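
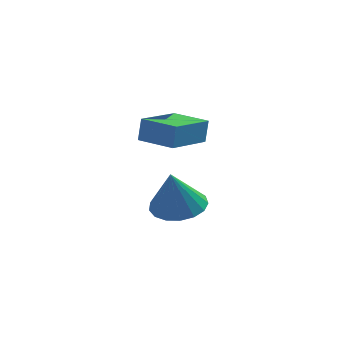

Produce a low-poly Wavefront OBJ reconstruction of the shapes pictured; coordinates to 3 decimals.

v -2.508 0.329 -0.601
v -1.867 -0.4 -0.796
v -2.672 -0.249 1.021
v -1.592 -0.045 -0.642
v -1.528 0.395 -0.479
v -1.688 0.82 -0.344
v -2.036 1.132 -0.267
v -2.492 1.261 -0.268
v -2.952 1.176 -0.344
v -3.31 0.897 -0.48
v -3.484 0.488 -0.643
v -3.435 0.042 -0.797
v -3.174 -0.338 -0.906
v -2.76 -0.565 -0.945
v -2.288 -0.587 -0.905
v -3.208 -2.878 3.526
v -3.125 -2.77 4.385
v -2.461 -1.33 3.257
v -2.377 -1.222 4.116
v -2.023 -3.458 3.484
v -1.939 -3.35 4.343
v -1.275 -1.91 3.215
v -1.192 -1.802 4.074
f 2 1 4
f 2 4 3
f 4 1 5
f 4 5 3
f 5 1 6
f 5 6 3
f 6 1 7
f 6 7 3
f 7 1 8
f 7 8 3
f 8 1 9
f 8 9 3
f 9 1 10
f 9 10 3
f 10 1 11
f 10 11 3
f 11 1 12
f 11 12 3
f 12 1 13
f 12 13 3
f 13 1 14
f 13 14 3
f 14 1 15
f 14 15 3
f 15 1 2
f 15 2 3
f 17 19 16
f 20 17 16
f 16 19 18
f 18 20 16
f 17 23 19
f 21 17 20
f 21 23 17
f 19 23 18
f 22 20 18
f 18 23 22
f 22 21 20
f 23 21 22



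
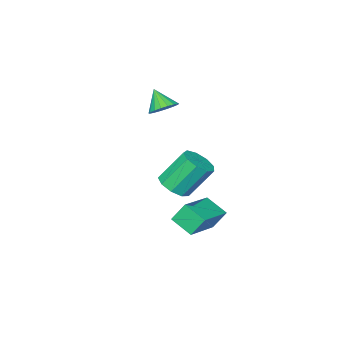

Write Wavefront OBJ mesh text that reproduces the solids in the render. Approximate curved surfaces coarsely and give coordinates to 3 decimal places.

v -2.404 -0.726 -2.553
v -2.26 -1.652 -2.08
v -0.811 -0.216 -2.039
v -0.667 -1.142 -1.566
v -2.033 -1.078 -3.354
v -1.889 -2.004 -2.881
v -0.44 -0.568 -2.84
v -0.296 -1.494 -2.367
v -1.817 -3.599 2.132
v -1.201 -3.67 2.126
v -1.883 -4.241 2.908
v -1.237 -3.457 2.298
v -1.388 -3.273 2.438
v -1.623 -3.153 2.516
v -1.897 -3.122 2.519
v -2.156 -3.185 2.445
v -2.347 -3.33 2.308
v -2.433 -3.529 2.137
v -2.397 -3.741 1.965
v -2.246 -3.925 1.825
v -2.01 -4.045 1.747
v -1.736 -4.076 1.744
v -1.478 -4.013 1.818
v -1.287 -3.868 1.955
v -0.593 -1.678 -0.762
v -0.182 -2.093 -0.341
v -0.936 -1.536 0.943
v -1.347 -1.122 0.522
v 0.032 -1.654 -0.406
v -0.722 -1.097 0.879
v -0.047 -1.226 -0.637
v -0.801 -0.67 0.647
v -0.381 -1.01 -0.927
v -1.135 -0.454 0.357
v -0.815 -1.107 -1.14
v -1.569 -0.55 0.144
v -1.144 -1.471 -1.176
v -1.899 -0.914 0.108
v -1.216 -1.932 -1.018
v -1.97 -1.375 0.266
v -0.996 -2.274 -0.741
v -1.751 -1.718 0.544
v -0.588 -2.338 -0.473
v -1.342 -1.781 0.811
f 2 4 1
f 5 2 1
f 1 4 3
f 3 5 1
f 2 8 4
f 6 2 5
f 6 8 2
f 4 8 3
f 7 5 3
f 3 8 7
f 7 6 5
f 8 6 7
f 10 9 12
f 10 12 11
f 12 9 13
f 12 13 11
f 13 9 14
f 13 14 11
f 14 9 15
f 14 15 11
f 15 9 16
f 15 16 11
f 16 9 17
f 16 17 11
f 17 9 18
f 17 18 11
f 18 9 19
f 18 19 11
f 19 9 20
f 19 20 11
f 20 9 21
f 20 21 11
f 21 9 22
f 21 22 11
f 22 9 23
f 22 23 11
f 23 9 24
f 23 24 11
f 24 9 10
f 24 10 11
f 26 25 29
f 26 29 27
f 27 29 30
f 27 30 28
f 29 25 31
f 29 31 30
f 30 31 32
f 30 32 28
f 31 25 33
f 31 33 32
f 32 33 34
f 32 34 28
f 33 25 35
f 33 35 34
f 34 35 36
f 34 36 28
f 35 25 37
f 35 37 36
f 36 37 38
f 36 38 28
f 37 25 39
f 37 39 38
f 38 39 40
f 38 40 28
f 39 25 41
f 39 41 40
f 40 41 42
f 40 42 28
f 41 25 43
f 41 43 42
f 42 43 44
f 42 44 28
f 43 25 26
f 43 26 44
f 44 26 27
f 44 27 28



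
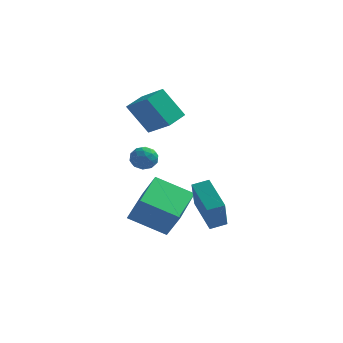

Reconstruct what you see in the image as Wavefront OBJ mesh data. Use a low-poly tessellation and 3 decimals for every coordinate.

v 1.232 -5.138 -0.36
v 0.206 -3.914 0.532
v 1.079 -4.103 -1.958
v 0.052 -2.879 -1.065
v 1.908 -4.721 -0.155
v 0.881 -3.497 0.738
v 1.754 -3.686 -1.752
v 0.728 -2.462 -0.86
v -3.081 0.534 1.689
v -4.128 0.506 3.226
v -2.679 1.658 1.983
v -3.726 1.63 3.52
v -1.874 -0.11 2.5
v -2.921 -0.138 4.037
v -1.472 1.014 2.794
v -2.519 0.986 4.331
v -2.965 -3.164 -2.202
v -2.895 -1.067 -1.575
v -1.192 -2.948 -3.123
v -1.121 -0.851 -2.496
v -2.219 -3.589 -0.864
v -2.148 -1.492 -0.237
v -0.445 -3.373 -1.785
v -0.375 -1.276 -1.158
v -2.886 -1.087 0.61
v -2.203 -1.17 0.705
v -3.077 -2.05 1.155
v -2.394 -2.133 1.25
v -2.732 -1.627 1.583
v -2.614 -1.031 1.246
v -2.666 -2.189 0.614
v -2.548 -1.593 0.277
v -2.067 -1.85 0.706
v -2.108 -1.503 1.306
v -3.172 -1.717 0.554
v -3.213 -1.37 1.154
v -2.528 -1.044 0.61
v -2.752 -2.176 1.25
v -2.951 -1.879 1.447
v -2.55 -1.927 1.502
v -2.769 -0.963 0.928
v -2.368 -1.011 0.983
v -2.679 -1.28 1.5
v -2.912 -2.209 0.877
v -2.511 -2.257 0.932
v -2.73 -1.293 0.358
v -2.329 -1.341 0.413
v -2.601 -1.94 0.36
v -2.047 -1.492 0.666
v -2.159 -2.058 0.986
v -2.319 -2.091 0.613
v -2.249 -1.742 0.415
v -2.071 -1.288 1.018
v -2.183 -1.854 1.339
v -2.381 -1.557 1.535
v -2.312 -1.207 1.337
v -1.991 -1.688 1.019
v -3.097 -1.366 0.521
v -3.209 -1.932 0.842
v -2.968 -2.013 0.523
v -2.899 -1.663 0.325
v -3.121 -1.162 0.874
v -3.233 -1.728 1.194
v -3.031 -1.478 1.445
v -2.961 -1.129 1.247
v -3.289 -1.532 0.841
f 2 4 1
f 5 2 1
f 1 4 3
f 3 5 1
f 2 8 4
f 6 2 5
f 6 8 2
f 4 8 3
f 7 5 3
f 3 8 7
f 7 6 5
f 8 6 7
f 10 12 9
f 13 10 9
f 9 12 11
f 11 13 9
f 10 16 12
f 14 10 13
f 14 16 10
f 12 16 11
f 15 13 11
f 11 16 15
f 15 14 13
f 16 14 15
f 18 20 17
f 21 18 17
f 17 20 19
f 19 21 17
f 18 24 20
f 22 18 21
f 22 24 18
f 20 24 19
f 23 21 19
f 19 24 23
f 23 22 21
f 24 22 23
f 25 62 41
f 62 36 65
f 41 65 30
f 62 65 41
f 25 41 37
f 41 30 42
f 37 42 26
f 41 42 37
f 25 37 46
f 37 26 47
f 46 47 32
f 37 47 46
f 25 46 58
f 46 32 61
f 58 61 35
f 46 61 58
f 25 58 62
f 58 35 66
f 62 66 36
f 58 66 62
f 26 42 53
f 42 30 56
f 53 56 34
f 42 56 53
f 30 65 43
f 65 36 64
f 43 64 29
f 65 64 43
f 36 66 63
f 66 35 59
f 63 59 27
f 66 59 63
f 35 61 60
f 61 32 48
f 60 48 31
f 61 48 60
f 32 47 52
f 47 26 49
f 52 49 33
f 47 49 52
f 28 54 40
f 54 34 55
f 40 55 29
f 54 55 40
f 28 40 38
f 40 29 39
f 38 39 27
f 40 39 38
f 28 38 45
f 38 27 44
f 45 44 31
f 38 44 45
f 28 45 50
f 45 31 51
f 50 51 33
f 45 51 50
f 28 50 54
f 50 33 57
f 54 57 34
f 50 57 54
f 29 55 43
f 55 34 56
f 43 56 30
f 55 56 43
f 27 39 63
f 39 29 64
f 63 64 36
f 39 64 63
f 31 44 60
f 44 27 59
f 60 59 35
f 44 59 60
f 33 51 52
f 51 31 48
f 52 48 32
f 51 48 52
f 34 57 53
f 57 33 49
f 53 49 26
f 57 49 53



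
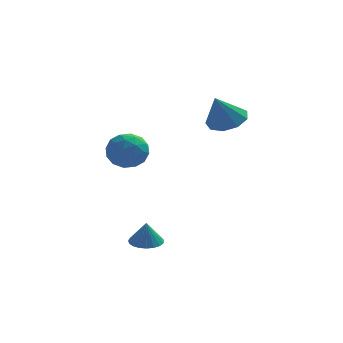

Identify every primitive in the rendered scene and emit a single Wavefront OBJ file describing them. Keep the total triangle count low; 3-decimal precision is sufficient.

v 3.171 0.523 0.906
v 4.01 0.148 1.047
v 2.689 -0.043 2.254
v 3.991 0.736 1.288
v 3.589 1.225 1.35
v 2.991 1.386 1.204
v 2.477 1.143 0.918
v 2.288 0.61 0.627
v 2.512 0.037 0.466
v 3.044 -0.309 0.511
v 3.635 -0.265 0.74
v -0.733 -1.134 -0.937
v 0.05 -1.326 -0.44
v -1.57 -1.914 0.08
v -0.787 -2.106 0.577
v -1.12 -1.221 0.542
v -0.603 -0.739 -0.087
v -0.917 -2.501 -0.273
v -0.4 -2.019 -0.902
v -0.064 -2.171 -0.031
v -0.19 -1.38 0.473
v -1.33 -1.86 -0.833
v -1.456 -1.069 -0.329
v -0.268 -1.161 -0.778
v -1.252 -2.079 0.418
v -1.448 -1.558 0.398
v -0.988 -1.672 0.689
v -0.652 -0.816 -0.57
v -0.192 -0.929 -0.278
v -0.879 -0.868 0.299
v -1.328 -2.311 -0.082
v -0.868 -2.424 0.21
v -0.532 -1.568 -1.049
v -0.072 -1.682 -0.758
v -0.641 -2.372 -0.659
v 0.125 -1.771 -0.245
v -0.367 -2.23 0.353
v -0.444 -2.462 -0.147
v -0.14 -2.178 -0.517
v 0.051 -1.306 0.051
v -0.441 -1.765 0.649
v -0.636 -1.245 0.629
v -0.332 -0.961 0.259
v -0.016 -1.803 0.292
v -1.079 -1.475 -1.009
v -1.571 -1.934 -0.411
v -1.188 -2.279 -0.619
v -0.884 -1.995 -0.989
v -1.153 -1.01 -0.713
v -1.645 -1.469 -0.115
v -1.38 -1.062 0.157
v -1.076 -0.778 -0.213
v -1.504 -1.437 -0.652
v 0.109 -3.513 -4.411
v 0.8 -3.67 -4.445
v 0.131 -3.647 -3.349
v 0.805 -3.377 -4.408
v 0.69 -3.107 -4.372
v 0.474 -2.908 -4.342
v 0.195 -2.813 -4.324
v -0.099 -2.84 -4.321
v -0.357 -2.982 -4.333
v -0.535 -3.217 -4.359
v -0.601 -3.502 -4.394
v -0.545 -3.79 -4.432
v -0.376 -4.029 -4.466
v -0.123 -4.179 -4.49
v 0.17 -4.214 -4.501
v 0.452 -4.128 -4.496
v 0.675 -3.935 -4.476
f 2 1 4
f 2 4 3
f 4 1 5
f 4 5 3
f 5 1 6
f 5 6 3
f 6 1 7
f 6 7 3
f 7 1 8
f 7 8 3
f 8 1 9
f 8 9 3
f 9 1 10
f 9 10 3
f 10 1 11
f 10 11 3
f 11 1 2
f 11 2 3
f 12 49 28
f 49 23 52
f 28 52 17
f 49 52 28
f 12 28 24
f 28 17 29
f 24 29 13
f 28 29 24
f 12 24 33
f 24 13 34
f 33 34 19
f 24 34 33
f 12 33 45
f 33 19 48
f 45 48 22
f 33 48 45
f 12 45 49
f 45 22 53
f 49 53 23
f 45 53 49
f 13 29 40
f 29 17 43
f 40 43 21
f 29 43 40
f 17 52 30
f 52 23 51
f 30 51 16
f 52 51 30
f 23 53 50
f 53 22 46
f 50 46 14
f 53 46 50
f 22 48 47
f 48 19 35
f 47 35 18
f 48 35 47
f 19 34 39
f 34 13 36
f 39 36 20
f 34 36 39
f 15 41 27
f 41 21 42
f 27 42 16
f 41 42 27
f 15 27 25
f 27 16 26
f 25 26 14
f 27 26 25
f 15 25 32
f 25 14 31
f 32 31 18
f 25 31 32
f 15 32 37
f 32 18 38
f 37 38 20
f 32 38 37
f 15 37 41
f 37 20 44
f 41 44 21
f 37 44 41
f 16 42 30
f 42 21 43
f 30 43 17
f 42 43 30
f 14 26 50
f 26 16 51
f 50 51 23
f 26 51 50
f 18 31 47
f 31 14 46
f 47 46 22
f 31 46 47
f 20 38 39
f 38 18 35
f 39 35 19
f 38 35 39
f 21 44 40
f 44 20 36
f 40 36 13
f 44 36 40
f 55 54 57
f 55 57 56
f 57 54 58
f 57 58 56
f 58 54 59
f 58 59 56
f 59 54 60
f 59 60 56
f 60 54 61
f 60 61 56
f 61 54 62
f 61 62 56
f 62 54 63
f 62 63 56
f 63 54 64
f 63 64 56
f 64 54 65
f 64 65 56
f 65 54 66
f 65 66 56
f 66 54 67
f 66 67 56
f 67 54 68
f 67 68 56
f 68 54 69
f 68 69 56
f 69 54 70
f 69 70 56
f 70 54 55
f 70 55 56



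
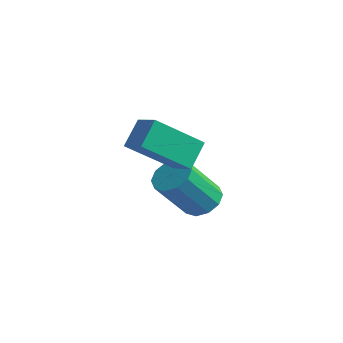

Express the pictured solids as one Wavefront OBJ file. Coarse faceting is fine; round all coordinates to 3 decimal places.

v 2.978 -1.289 -0.513
v 2.197 -2.786 0.801
v 2.787 -0.453 0.326
v 2.007 -1.95 1.641
v 3.913 -1.45 -0.141
v 3.133 -2.947 1.174
v 3.723 -0.614 0.699
v 2.942 -2.111 2.013
v 2.445 0.674 -3.042
v 3.064 1.016 -2.667
v 2.773 -0.211 -1.064
v 2.155 -0.554 -1.438
v 2.655 1.268 -2.549
v 2.364 0.04 -0.945
v 2.166 1.293 -2.618
v 1.876 0.065 -1.015
v 1.784 1.081 -2.85
v 1.493 -0.147 -1.247
v 1.654 0.714 -3.154
v 1.364 -0.514 -1.551
v 1.827 0.331 -3.416
v 1.536 -0.896 -1.813
v 2.236 0.08 -3.535
v 1.945 -1.148 -1.931
v 2.724 0.055 -3.465
v 2.434 -1.173 -1.862
v 3.107 0.267 -3.233
v 2.816 -0.961 -1.63
v 3.236 0.634 -2.929
v 2.946 -0.594 -1.326
f 2 4 1
f 5 2 1
f 1 4 3
f 3 5 1
f 2 8 4
f 6 2 5
f 6 8 2
f 4 8 3
f 7 5 3
f 3 8 7
f 7 6 5
f 8 6 7
f 10 9 13
f 10 13 11
f 11 13 14
f 11 14 12
f 13 9 15
f 13 15 14
f 14 15 16
f 14 16 12
f 15 9 17
f 15 17 16
f 16 17 18
f 16 18 12
f 17 9 19
f 17 19 18
f 18 19 20
f 18 20 12
f 19 9 21
f 19 21 20
f 20 21 22
f 20 22 12
f 21 9 23
f 21 23 22
f 22 23 24
f 22 24 12
f 23 9 25
f 23 25 24
f 24 25 26
f 24 26 12
f 25 9 27
f 25 27 26
f 26 27 28
f 26 28 12
f 27 9 29
f 27 29 28
f 28 29 30
f 28 30 12
f 29 9 10
f 29 10 30
f 30 10 11
f 30 11 12



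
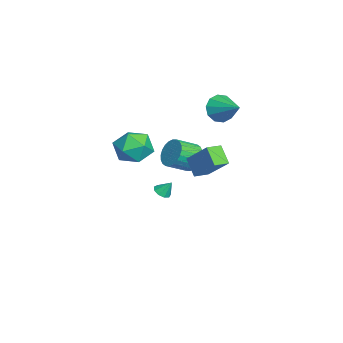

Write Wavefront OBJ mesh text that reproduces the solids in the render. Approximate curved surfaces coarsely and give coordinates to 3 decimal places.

v -3.661 -0.768 -4.285
v -3.365 -1.214 -4.037
v -3.519 -0.212 -3.455
v -3.11 -0.976 -4.24
v -3.113 -0.641 -4.464
v -3.372 -0.365 -4.605
v -3.766 -0.278 -4.596
v -4.111 -0.421 -4.442
v -4.245 -0.726 -4.214
v -4.105 -1.051 -4.02
v -3.758 -1.244 -3.95
v 2.387 0.693 1.833
v 3.481 1.769 3.311
v 1.833 1.452 1.691
v 2.928 2.527 3.169
v 3.192 1.113 0.931
v 4.287 2.188 2.409
v 2.639 1.871 0.789
v 3.733 2.947 2.267
v -2.85 2.538 2.994
v -2.203 2.203 2.308
v -1.49 3.582 3.766
v -2.469 2.715 2.086
v -2.881 3.159 2.21
v -3.28 3.366 2.634
v -3.516 3.257 3.195
v -3.496 2.873 3.679
v -3.23 2.362 3.901
v -2.819 1.918 3.777
v -2.419 1.711 3.354
v -2.184 1.82 2.793
v -4.062 0.93 -1.677
v -3.179 1.084 -2.121
v -2.615 -0.097 -1.407
v -3.498 -0.25 -0.963
v -3.14 1.298 -1.797
v -2.576 0.118 -1.084
v -3.241 1.456 -1.455
v -2.677 0.276 -0.742
v -3.467 1.535 -1.147
v -2.903 0.354 -0.433
v -3.784 1.521 -0.919
v -3.22 0.341 -0.206
v -4.143 1.417 -0.807
v -3.579 0.237 -0.094
v -4.489 1.239 -0.827
v -3.926 0.059 -0.114
v -4.771 1.015 -0.977
v -4.207 -0.166 -0.263
v -4.945 0.777 -1.233
v -4.381 -0.404 -0.519
v -4.984 0.562 -1.556
v -4.42 -0.618 -0.843
v -4.883 0.404 -1.898
v -4.319 -0.776 -1.185
v -4.657 0.326 -2.207
v -4.093 -0.855 -1.493
v -4.34 0.339 -2.434
v -3.776 -0.841 -1.721
v -3.981 0.443 -2.546
v -3.417 -0.737 -1.833
v -3.634 0.621 -2.526
v -3.071 -0.559 -1.813
v -3.353 0.846 -2.377
v -2.789 -0.335 -1.663
v -1.201 -1.7 1.078
v -0.546 -1.474 2.12
v 0.206 -3.026 0.48
v 0.861 -2.8 1.522
v -0.234 -3.402 1.59
v -1.104 -2.582 1.959
v 0.764 -1.918 0.641
v -0.106 -1.098 1.01
v 0.668 -1.608 1.85
v 0.052 -2.526 2.436
v -0.392 -1.974 0.164
v -1.008 -2.892 0.75
f 2 1 4
f 2 4 3
f 4 1 5
f 4 5 3
f 5 1 6
f 5 6 3
f 6 1 7
f 6 7 3
f 7 1 8
f 7 8 3
f 8 1 9
f 8 9 3
f 9 1 10
f 9 10 3
f 10 1 11
f 10 11 3
f 11 1 2
f 11 2 3
f 13 15 12
f 16 13 12
f 12 15 14
f 14 16 12
f 13 19 15
f 17 13 16
f 17 19 13
f 15 19 14
f 18 16 14
f 14 19 18
f 18 17 16
f 19 17 18
f 21 20 23
f 21 23 22
f 23 20 24
f 23 24 22
f 24 20 25
f 24 25 22
f 25 20 26
f 25 26 22
f 26 20 27
f 26 27 22
f 27 20 28
f 27 28 22
f 28 20 29
f 28 29 22
f 29 20 30
f 29 30 22
f 30 20 31
f 30 31 22
f 31 20 21
f 31 21 22
f 33 32 36
f 33 36 34
f 34 36 37
f 34 37 35
f 36 32 38
f 36 38 37
f 37 38 39
f 37 39 35
f 38 32 40
f 38 40 39
f 39 40 41
f 39 41 35
f 40 32 42
f 40 42 41
f 41 42 43
f 41 43 35
f 42 32 44
f 42 44 43
f 43 44 45
f 43 45 35
f 44 32 46
f 44 46 45
f 45 46 47
f 45 47 35
f 46 32 48
f 46 48 47
f 47 48 49
f 47 49 35
f 48 32 50
f 48 50 49
f 49 50 51
f 49 51 35
f 50 32 52
f 50 52 51
f 51 52 53
f 51 53 35
f 52 32 54
f 52 54 53
f 53 54 55
f 53 55 35
f 54 32 56
f 54 56 55
f 55 56 57
f 55 57 35
f 56 32 58
f 56 58 57
f 57 58 59
f 57 59 35
f 58 32 60
f 58 60 59
f 59 60 61
f 59 61 35
f 60 32 62
f 60 62 61
f 61 62 63
f 61 63 35
f 62 32 64
f 62 64 63
f 63 64 65
f 63 65 35
f 64 32 33
f 64 33 65
f 65 33 34
f 65 34 35
f 66 77 71
f 66 71 67
f 66 67 73
f 66 73 76
f 66 76 77
f 67 71 75
f 71 77 70
f 77 76 68
f 76 73 72
f 73 67 74
f 69 75 70
f 69 70 68
f 69 68 72
f 69 72 74
f 69 74 75
f 70 75 71
f 68 70 77
f 72 68 76
f 74 72 73
f 75 74 67



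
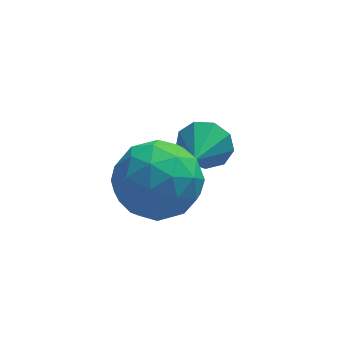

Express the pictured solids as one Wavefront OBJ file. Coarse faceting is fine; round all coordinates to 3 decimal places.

v 1.125 2.297 -1.87
v 1.589 1.895 -2.368
v 0.715 1.203 -1.37
v 1.858 2.002 -1.911
v 1.784 2.248 -1.435
v 1.402 2.516 -1.163
v 0.891 2.681 -1.221
v 0.489 2.667 -1.582
v 0.386 2.479 -2.079
v 0.628 2.206 -2.477
v 1.104 1.975 -2.591
v -0.744 0.677 -0.099
v 0.119 0.07 0.514
v -0.939 -0.85 -1.334
v -0.076 -1.457 -0.721
v -1.161 -1.249 -0.204
v -1.041 -0.306 0.56
v 0.221 -0.474 -1.38
v 0.341 0.469 -0.616
v 0.715 -0.641 -0.277
v -0.14 -1.12 0.45
v -0.68 0.34 -1.27
v -1.535 -0.139 -0.543
v -0.295 0.507 0.316
v -0.525 -1.287 -1.136
v -1.162 -1.166 -0.832
v -0.655 -1.522 -0.472
v -0.977 0.286 0.343
v -0.47 -0.07 0.703
v -1.222 -0.846 0.281
v -0.35 -0.71 -1.523
v 0.157 -1.066 -1.163
v -0.165 0.742 -0.348
v 0.342 0.386 0.012
v 0.402 0.066 -1.101
v 0.562 -0.267 0.211
v 0.447 -1.164 -0.515
v 0.622 -0.587 -0.902
v 0.693 -0.032 -0.453
v 0.06 -0.549 0.639
v -0.055 -1.446 -0.087
v -0.693 -1.324 0.217
v -0.622 -0.77 0.665
v 0.41 -0.967 0.173
v -0.765 0.666 -0.733
v -0.88 -0.231 -1.459
v -0.198 -0.01 -1.485
v -0.127 0.544 -1.037
v -1.267 0.384 -0.305
v -1.382 -0.513 -1.031
v -1.513 -0.748 -0.367
v -1.442 -0.193 0.082
v -1.23 0.187 -0.993
f 2 1 4
f 2 4 3
f 4 1 5
f 4 5 3
f 5 1 6
f 5 6 3
f 6 1 7
f 6 7 3
f 7 1 8
f 7 8 3
f 8 1 9
f 8 9 3
f 9 1 10
f 9 10 3
f 10 1 11
f 10 11 3
f 11 1 2
f 11 2 3
f 12 49 28
f 49 23 52
f 28 52 17
f 49 52 28
f 12 28 24
f 28 17 29
f 24 29 13
f 28 29 24
f 12 24 33
f 24 13 34
f 33 34 19
f 24 34 33
f 12 33 45
f 33 19 48
f 45 48 22
f 33 48 45
f 12 45 49
f 45 22 53
f 49 53 23
f 45 53 49
f 13 29 40
f 29 17 43
f 40 43 21
f 29 43 40
f 17 52 30
f 52 23 51
f 30 51 16
f 52 51 30
f 23 53 50
f 53 22 46
f 50 46 14
f 53 46 50
f 22 48 47
f 48 19 35
f 47 35 18
f 48 35 47
f 19 34 39
f 34 13 36
f 39 36 20
f 34 36 39
f 15 41 27
f 41 21 42
f 27 42 16
f 41 42 27
f 15 27 25
f 27 16 26
f 25 26 14
f 27 26 25
f 15 25 32
f 25 14 31
f 32 31 18
f 25 31 32
f 15 32 37
f 32 18 38
f 37 38 20
f 32 38 37
f 15 37 41
f 37 20 44
f 41 44 21
f 37 44 41
f 16 42 30
f 42 21 43
f 30 43 17
f 42 43 30
f 14 26 50
f 26 16 51
f 50 51 23
f 26 51 50
f 18 31 47
f 31 14 46
f 47 46 22
f 31 46 47
f 20 38 39
f 38 18 35
f 39 35 19
f 38 35 39
f 21 44 40
f 44 20 36
f 40 36 13
f 44 36 40



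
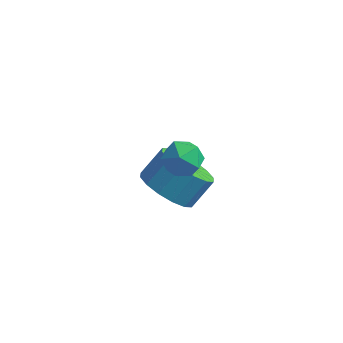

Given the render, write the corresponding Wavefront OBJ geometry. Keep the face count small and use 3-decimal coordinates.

v -0.046 2.895 -3.333
v 0.803 2.798 -3.648
v 1.154 3.448 -2.902
v 0.306 3.545 -2.587
v 0.626 3.165 -3.884
v 0.977 3.815 -3.138
v 0.27 3.459 -3.973
v 0.621 4.11 -3.227
v -0.171 3.603 -3.891
v 0.18 4.253 -3.145
v -0.579 3.556 -3.659
v -0.228 4.207 -2.913
v -0.843 3.333 -3.339
v -0.492 3.983 -2.594
v -0.894 2.992 -3.018
v -0.543 3.642 -2.272
v -0.717 2.625 -2.782
v -0.366 3.275 -2.036
v -0.361 2.33 -2.693
v -0.01 2.981 -1.947
v 0.08 2.187 -2.775
v 0.431 2.837 -2.029
v 0.488 2.233 -3.007
v 0.839 2.884 -2.261
v 0.752 2.457 -3.326
v 1.103 3.107 -2.581
v 0.617 1.636 0.022
v 1.083 1.825 -0.393
v 1.317 1.035 0.533
v 1.783 1.224 0.118
v 1.534 1.65 0.544
v 1.101 2.021 0.228
v 1.299 0.839 -0.088
v 0.866 1.21 -0.404
v 1.504 1.332 -0.461
v 1.649 1.834 -0.071
v 0.751 1.026 0.211
v 0.896 1.528 0.601
f 2 1 5
f 2 5 3
f 3 5 6
f 3 6 4
f 5 1 7
f 5 7 6
f 6 7 8
f 6 8 4
f 7 1 9
f 7 9 8
f 8 9 10
f 8 10 4
f 9 1 11
f 9 11 10
f 10 11 12
f 10 12 4
f 11 1 13
f 11 13 12
f 12 13 14
f 12 14 4
f 13 1 15
f 13 15 14
f 14 15 16
f 14 16 4
f 15 1 17
f 15 17 16
f 16 17 18
f 16 18 4
f 17 1 19
f 17 19 18
f 18 19 20
f 18 20 4
f 19 1 21
f 19 21 20
f 20 21 22
f 20 22 4
f 21 1 23
f 21 23 22
f 22 23 24
f 22 24 4
f 23 1 25
f 23 25 24
f 24 25 26
f 24 26 4
f 25 1 2
f 25 2 26
f 26 2 3
f 26 3 4
f 27 38 32
f 27 32 28
f 27 28 34
f 27 34 37
f 27 37 38
f 28 32 36
f 32 38 31
f 38 37 29
f 37 34 33
f 34 28 35
f 30 36 31
f 30 31 29
f 30 29 33
f 30 33 35
f 30 35 36
f 31 36 32
f 29 31 38
f 33 29 37
f 35 33 34
f 36 35 28



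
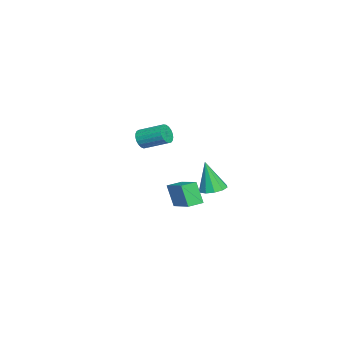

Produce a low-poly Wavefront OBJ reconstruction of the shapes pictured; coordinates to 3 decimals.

v -4.002 -1.028 2.816
v -3.619 -0.831 2.226
v -3.336 0.744 2.934
v -3.718 0.548 3.524
v -3.9 -0.747 2.15
v -3.617 0.829 2.858
v -4.199 -0.71 2.189
v -3.916 0.865 2.897
v -4.464 -0.729 2.337
v -4.181 0.846 3.044
v -4.649 -0.799 2.567
v -4.365 0.776 3.275
v -4.722 -0.909 2.84
v -4.438 0.666 3.548
v -4.67 -1.039 3.11
v -4.387 0.536 3.817
v -4.503 -1.168 3.328
v -4.219 0.408 4.036
v -4.249 -1.272 3.458
v -3.966 0.304 4.166
v -3.952 -1.333 3.477
v -3.669 0.242 4.185
v -3.664 -1.342 3.382
v -3.381 0.233 4.09
v -3.435 -1.297 3.189
v -3.151 0.278 3.896
v -3.303 -1.205 2.931
v -3.02 0.37 3.639
v -3.292 -1.082 2.654
v -3.009 0.493 3.361
v -3.404 -0.95 2.404
v -3.121 0.625 3.112
v 2.678 3.07 1.054
v 2.285 2.591 2.442
v 4.338 4.208 1.916
v 3.946 3.729 3.304
v 3.234 2.331 0.956
v 2.842 1.852 2.344
v 4.895 3.469 1.818
v 4.502 2.99 3.206
v 1.283 4.225 1.573
v 2.071 3.937 1.55
v 1.157 3.715 3.607
v 2.088 4.44 1.677
v 1.797 4.861 1.764
v 1.31 5.039 1.779
v 0.812 4.906 1.715
v 0.494 4.513 1.597
v 0.477 4.01 1.47
v 0.768 3.589 1.382
v 1.256 3.411 1.368
v 1.754 3.544 1.432
f 2 1 5
f 2 5 3
f 3 5 6
f 3 6 4
f 5 1 7
f 5 7 6
f 6 7 8
f 6 8 4
f 7 1 9
f 7 9 8
f 8 9 10
f 8 10 4
f 9 1 11
f 9 11 10
f 10 11 12
f 10 12 4
f 11 1 13
f 11 13 12
f 12 13 14
f 12 14 4
f 13 1 15
f 13 15 14
f 14 15 16
f 14 16 4
f 15 1 17
f 15 17 16
f 16 17 18
f 16 18 4
f 17 1 19
f 17 19 18
f 18 19 20
f 18 20 4
f 19 1 21
f 19 21 20
f 20 21 22
f 20 22 4
f 21 1 23
f 21 23 22
f 22 23 24
f 22 24 4
f 23 1 25
f 23 25 24
f 24 25 26
f 24 26 4
f 25 1 27
f 25 27 26
f 26 27 28
f 26 28 4
f 27 1 29
f 27 29 28
f 28 29 30
f 28 30 4
f 29 1 31
f 29 31 30
f 30 31 32
f 30 32 4
f 31 1 2
f 31 2 32
f 32 2 3
f 32 3 4
f 34 36 33
f 37 34 33
f 33 36 35
f 35 37 33
f 34 40 36
f 38 34 37
f 38 40 34
f 36 40 35
f 39 37 35
f 35 40 39
f 39 38 37
f 40 38 39
f 42 41 44
f 42 44 43
f 44 41 45
f 44 45 43
f 45 41 46
f 45 46 43
f 46 41 47
f 46 47 43
f 47 41 48
f 47 48 43
f 48 41 49
f 48 49 43
f 49 41 50
f 49 50 43
f 50 41 51
f 50 51 43
f 51 41 52
f 51 52 43
f 52 41 42
f 52 42 43



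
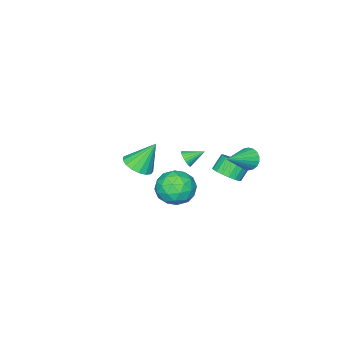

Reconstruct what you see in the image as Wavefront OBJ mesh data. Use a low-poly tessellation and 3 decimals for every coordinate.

v -3.144 -1.943 -3.263
v -2.783 -1.885 -2.788
v -3.976 -1.237 -2.717
v -2.715 -1.703 -2.919
v -2.712 -1.558 -3.103
v -2.776 -1.471 -3.311
v -2.895 -1.456 -3.512
v -3.052 -1.516 -3.675
v -3.223 -1.64 -3.775
v -3.382 -1.81 -3.798
v -3.505 -2.001 -3.739
v -3.573 -2.182 -3.607
v -3.575 -2.327 -3.424
v -3.512 -2.414 -3.216
v -3.393 -2.429 -3.015
v -3.236 -2.37 -2.852
v -3.064 -2.245 -2.751
v -2.905 -2.075 -2.729
v -1.39 -4.094 -3.873
v -0.475 -3.74 -3.593
v -2.19 -3.406 -2.127
v -0.677 -3.365 -3.833
v -1.042 -3.158 -4.082
v -1.487 -3.164 -4.283
v -1.909 -3.384 -4.39
v -2.213 -3.766 -4.379
v -2.328 -4.223 -4.252
v -2.228 -4.651 -4.038
v -1.936 -4.95 -3.786
v -1.519 -5.054 -3.555
v -1.073 -4.937 -3.396
v -0.699 -4.627 -3.346
v -0.483 -4.195 -3.418
v -2.101 3.573 0.012
v -1.775 3.868 -0.608
v -0.339 3.467 0.888
v -1.849 4.142 -0.425
v -1.974 4.304 -0.155
v -2.123 4.321 0.148
v -2.268 4.189 0.424
v -2.38 3.936 0.618
v -2.437 3.611 0.693
v -2.427 3.278 0.632
v -2.352 3.004 0.449
v -2.228 2.843 0.179
v -2.078 2.826 -0.124
v -1.933 2.957 -0.4
v -1.821 3.21 -0.594
v -1.765 3.535 -0.669
v 2.168 2.655 -0.162
v 2.835 2.595 -1.181
v 1.085 1.125 -0.779
v 1.752 1.065 -1.798
v 2.249 0.766 -0.726
v 2.919 1.711 -0.344
v 1.001 2.009 -1.616
v 1.671 2.954 -1.234
v 2.113 2.195 -2.08
v 2.885 1.427 -1.53
v 1.035 2.293 -0.43
v 1.807 1.525 0.12
v 2.597 2.759 -0.617
v 1.323 0.961 -1.343
v 1.616 0.785 -0.712
v 2.008 0.749 -1.311
v 2.646 2.24 -0.125
v 3.038 2.204 -0.725
v 2.694 1.13 -0.457
v 0.882 1.516 -1.235
v 1.274 1.48 -1.835
v 1.912 2.971 -0.649
v 2.304 2.935 -1.248
v 1.226 2.59 -1.503
v 2.564 2.489 -1.745
v 1.928 1.589 -2.108
v 1.487 2.144 -2
v 1.88 2.7 -1.776
v 3.018 2.037 -1.422
v 2.381 1.138 -1.784
v 2.674 0.962 -1.154
v 3.067 1.518 -0.93
v 2.594 1.802 -1.95
v 1.539 2.582 -0.176
v 0.902 1.683 -0.538
v 0.853 2.202 -1.03
v 1.246 2.758 -0.806
v 1.992 2.131 0.148
v 1.356 1.231 -0.215
v 2.04 1.02 -0.184
v 2.433 1.576 0.04
v 1.326 1.918 -0.01
v -2.77 1.455 -2.739
v -2.085 1.722 -2.203
v -2.785 1.792 -1.344
v -3.47 1.525 -1.881
v -2.228 2.072 -2.348
v -2.928 2.142 -1.489
v -2.478 2.3 -2.571
v -3.178 2.37 -1.712
v -2.786 2.361 -2.827
v -3.486 2.431 -1.968
v -3.091 2.242 -3.065
v -3.791 2.312 -2.206
v -3.333 1.967 -3.239
v -4.032 2.037 -2.38
v -3.462 1.591 -3.314
v -4.162 1.661 -2.455
v -3.455 1.188 -3.276
v -4.155 1.258 -2.417
v -3.312 0.838 -3.131
v -4.012 0.908 -2.272
v -3.062 0.61 -2.908
v -3.762 0.68 -2.049
v -2.754 0.549 -2.652
v -3.454 0.619 -1.793
v -2.449 0.668 -2.414
v -3.149 0.738 -1.555
v -2.208 0.943 -2.24
v -2.907 1.013 -1.381
v -2.078 1.319 -2.165
v -2.778 1.389 -1.306
f 2 1 4
f 2 4 3
f 4 1 5
f 4 5 3
f 5 1 6
f 5 6 3
f 6 1 7
f 6 7 3
f 7 1 8
f 7 8 3
f 8 1 9
f 8 9 3
f 9 1 10
f 9 10 3
f 10 1 11
f 10 11 3
f 11 1 12
f 11 12 3
f 12 1 13
f 12 13 3
f 13 1 14
f 13 14 3
f 14 1 15
f 14 15 3
f 15 1 16
f 15 16 3
f 16 1 17
f 16 17 3
f 17 1 18
f 17 18 3
f 18 1 2
f 18 2 3
f 20 19 22
f 20 22 21
f 22 19 23
f 22 23 21
f 23 19 24
f 23 24 21
f 24 19 25
f 24 25 21
f 25 19 26
f 25 26 21
f 26 19 27
f 26 27 21
f 27 19 28
f 27 28 21
f 28 19 29
f 28 29 21
f 29 19 30
f 29 30 21
f 30 19 31
f 30 31 21
f 31 19 32
f 31 32 21
f 32 19 33
f 32 33 21
f 33 19 20
f 33 20 21
f 35 34 37
f 35 37 36
f 37 34 38
f 37 38 36
f 38 34 39
f 38 39 36
f 39 34 40
f 39 40 36
f 40 34 41
f 40 41 36
f 41 34 42
f 41 42 36
f 42 34 43
f 42 43 36
f 43 34 44
f 43 44 36
f 44 34 45
f 44 45 36
f 45 34 46
f 45 46 36
f 46 34 47
f 46 47 36
f 47 34 48
f 47 48 36
f 48 34 49
f 48 49 36
f 49 34 35
f 49 35 36
f 50 87 66
f 87 61 90
f 66 90 55
f 87 90 66
f 50 66 62
f 66 55 67
f 62 67 51
f 66 67 62
f 50 62 71
f 62 51 72
f 71 72 57
f 62 72 71
f 50 71 83
f 71 57 86
f 83 86 60
f 71 86 83
f 50 83 87
f 83 60 91
f 87 91 61
f 83 91 87
f 51 67 78
f 67 55 81
f 78 81 59
f 67 81 78
f 55 90 68
f 90 61 89
f 68 89 54
f 90 89 68
f 61 91 88
f 91 60 84
f 88 84 52
f 91 84 88
f 60 86 85
f 86 57 73
f 85 73 56
f 86 73 85
f 57 72 77
f 72 51 74
f 77 74 58
f 72 74 77
f 53 79 65
f 79 59 80
f 65 80 54
f 79 80 65
f 53 65 63
f 65 54 64
f 63 64 52
f 65 64 63
f 53 63 70
f 63 52 69
f 70 69 56
f 63 69 70
f 53 70 75
f 70 56 76
f 75 76 58
f 70 76 75
f 53 75 79
f 75 58 82
f 79 82 59
f 75 82 79
f 54 80 68
f 80 59 81
f 68 81 55
f 80 81 68
f 52 64 88
f 64 54 89
f 88 89 61
f 64 89 88
f 56 69 85
f 69 52 84
f 85 84 60
f 69 84 85
f 58 76 77
f 76 56 73
f 77 73 57
f 76 73 77
f 59 82 78
f 82 58 74
f 78 74 51
f 82 74 78
f 93 92 96
f 93 96 94
f 94 96 97
f 94 97 95
f 96 92 98
f 96 98 97
f 97 98 99
f 97 99 95
f 98 92 100
f 98 100 99
f 99 100 101
f 99 101 95
f 100 92 102
f 100 102 101
f 101 102 103
f 101 103 95
f 102 92 104
f 102 104 103
f 103 104 105
f 103 105 95
f 104 92 106
f 104 106 105
f 105 106 107
f 105 107 95
f 106 92 108
f 106 108 107
f 107 108 109
f 107 109 95
f 108 92 110
f 108 110 109
f 109 110 111
f 109 111 95
f 110 92 112
f 110 112 111
f 111 112 113
f 111 113 95
f 112 92 114
f 112 114 113
f 113 114 115
f 113 115 95
f 114 92 116
f 114 116 115
f 115 116 117
f 115 117 95
f 116 92 118
f 116 118 117
f 117 118 119
f 117 119 95
f 118 92 120
f 118 120 119
f 119 120 121
f 119 121 95
f 120 92 93
f 120 93 121
f 121 93 94
f 121 94 95



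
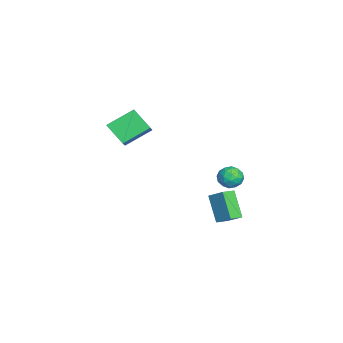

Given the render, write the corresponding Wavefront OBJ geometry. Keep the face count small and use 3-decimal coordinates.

v -0.778 -4.374 4.377
v -1.455 -2.697 5.426
v -2.08 -4.318 3.449
v -2.757 -2.642 4.497
v 0.077 -3.318 3.243
v -0.6 -1.642 4.291
v -1.225 -3.263 2.314
v -1.902 -1.586 3.363
v -0.852 4.195 -0.323
v -0.271 3.669 -0.774
v -1.429 3.011 0.314
v -0.848 2.485 -0.137
v -0.548 3.035 0.515
v -0.191 3.767 0.121
v -1.509 2.913 -0.581
v -1.152 3.645 -0.975
v -0.677 2.877 -0.934
v -0.083 2.952 -0.256
v -1.617 3.728 -0.204
v -1.023 3.803 0.474
v -0.511 4.036 -0.605
v -1.189 2.644 0.145
v -1.013 2.968 0.528
v -0.671 2.658 0.263
v -0.464 4.093 -0.079
v -0.122 3.784 -0.344
v -0.285 3.412 0.414
v -1.578 2.896 -0.116
v -1.236 2.587 -0.381
v -1.029 4.022 -0.723
v -0.687 3.712 -0.988
v -1.415 3.268 -0.874
v -0.408 3.261 -0.963
v -0.747 2.565 -0.589
v -1.136 2.817 -0.85
v -0.926 3.247 -1.082
v -0.059 3.305 -0.565
v -0.398 2.609 -0.19
v -0.221 2.933 0.193
v -0.012 3.363 -0.039
v -0.297 2.84 -0.659
v -1.302 4.071 -0.27
v -1.641 3.375 0.105
v -1.688 3.317 -0.421
v -1.479 3.747 -0.653
v -0.953 4.115 0.129
v -1.292 3.419 0.503
v -0.774 3.433 0.622
v -0.564 3.863 0.39
v -1.403 3.84 0.199
v -2.839 1.947 -3.196
v -2.138 2.866 -2.387
v -3.5 2.68 -3.455
v -2.799 3.598 -2.646
v -1.581 2.482 -4.894
v -0.88 3.4 -4.085
v -2.242 3.214 -5.153
v -1.541 4.133 -4.344
f 2 4 1
f 5 2 1
f 1 4 3
f 3 5 1
f 2 8 4
f 6 2 5
f 6 8 2
f 4 8 3
f 7 5 3
f 3 8 7
f 7 6 5
f 8 6 7
f 9 46 25
f 46 20 49
f 25 49 14
f 46 49 25
f 9 25 21
f 25 14 26
f 21 26 10
f 25 26 21
f 9 21 30
f 21 10 31
f 30 31 16
f 21 31 30
f 9 30 42
f 30 16 45
f 42 45 19
f 30 45 42
f 9 42 46
f 42 19 50
f 46 50 20
f 42 50 46
f 10 26 37
f 26 14 40
f 37 40 18
f 26 40 37
f 14 49 27
f 49 20 48
f 27 48 13
f 49 48 27
f 20 50 47
f 50 19 43
f 47 43 11
f 50 43 47
f 19 45 44
f 45 16 32
f 44 32 15
f 45 32 44
f 16 31 36
f 31 10 33
f 36 33 17
f 31 33 36
f 12 38 24
f 38 18 39
f 24 39 13
f 38 39 24
f 12 24 22
f 24 13 23
f 22 23 11
f 24 23 22
f 12 22 29
f 22 11 28
f 29 28 15
f 22 28 29
f 12 29 34
f 29 15 35
f 34 35 17
f 29 35 34
f 12 34 38
f 34 17 41
f 38 41 18
f 34 41 38
f 13 39 27
f 39 18 40
f 27 40 14
f 39 40 27
f 11 23 47
f 23 13 48
f 47 48 20
f 23 48 47
f 15 28 44
f 28 11 43
f 44 43 19
f 28 43 44
f 17 35 36
f 35 15 32
f 36 32 16
f 35 32 36
f 18 41 37
f 41 17 33
f 37 33 10
f 41 33 37
f 52 54 51
f 55 52 51
f 51 54 53
f 53 55 51
f 52 58 54
f 56 52 55
f 56 58 52
f 54 58 53
f 57 55 53
f 53 58 57
f 57 56 55
f 58 56 57



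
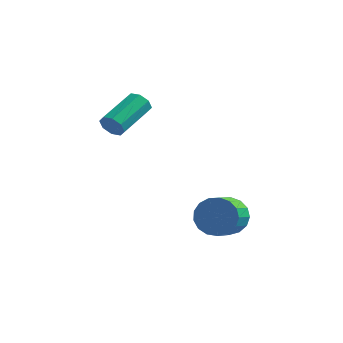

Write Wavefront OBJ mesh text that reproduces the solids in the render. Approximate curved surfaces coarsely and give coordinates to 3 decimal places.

v -2.874 -1.161 0.373
v -2.583 -1.063 -0.083
v -2.195 0.558 0.51
v -2.486 0.461 0.967
v -2.987 -0.952 -0.123
v -2.599 0.67 0.471
v -3.325 -0.963 0.128
v -2.937 0.659 0.722
v -3.399 -1.09 0.523
v -3.01 0.532 1.116
v -3.165 -1.258 0.83
v -2.777 0.363 1.423
v -2.761 -1.37 0.869
v -2.373 0.252 1.463
v -2.423 -1.359 0.618
v -2.035 0.263 1.212
v -2.35 -1.232 0.224
v -1.961 0.39 0.817
v 1.288 -0.347 -3.842
v 1.87 -0.639 -4.418
v 1.835 -1.705 -3.914
v 1.252 -1.413 -3.338
v 2.104 -0.497 -4.103
v 2.068 -1.564 -3.599
v 2.15 -0.322 -3.729
v 2.115 -1.388 -3.225
v 1.999 -0.152 -3.38
v 1.963 -1.218 -2.876
v 1.684 -0.027 -3.137
v 1.649 -1.093 -2.633
v 1.279 0.025 -3.056
v 1.244 -1.041 -2.552
v 0.876 -0.008 -3.154
v 0.841 -1.074 -2.65
v 0.567 -0.119 -3.411
v 0.532 -1.185 -2.907
v 0.423 -0.282 -3.766
v 0.388 -1.349 -3.262
v 0.477 -0.46 -4.138
v 0.442 -1.526 -3.634
v 0.717 -0.612 -4.443
v 0.682 -1.678 -3.939
v 1.088 -0.703 -4.61
v 1.052 -1.77 -4.106
v 1.504 -0.713 -4.601
v 1.469 -1.779 -4.097
f 2 1 5
f 2 5 3
f 3 5 6
f 3 6 4
f 5 1 7
f 5 7 6
f 6 7 8
f 6 8 4
f 7 1 9
f 7 9 8
f 8 9 10
f 8 10 4
f 9 1 11
f 9 11 10
f 10 11 12
f 10 12 4
f 11 1 13
f 11 13 12
f 12 13 14
f 12 14 4
f 13 1 15
f 13 15 14
f 14 15 16
f 14 16 4
f 15 1 17
f 15 17 16
f 16 17 18
f 16 18 4
f 17 1 2
f 17 2 18
f 18 2 3
f 18 3 4
f 20 19 23
f 20 23 21
f 21 23 24
f 21 24 22
f 23 19 25
f 23 25 24
f 24 25 26
f 24 26 22
f 25 19 27
f 25 27 26
f 26 27 28
f 26 28 22
f 27 19 29
f 27 29 28
f 28 29 30
f 28 30 22
f 29 19 31
f 29 31 30
f 30 31 32
f 30 32 22
f 31 19 33
f 31 33 32
f 32 33 34
f 32 34 22
f 33 19 35
f 33 35 34
f 34 35 36
f 34 36 22
f 35 19 37
f 35 37 36
f 36 37 38
f 36 38 22
f 37 19 39
f 37 39 38
f 38 39 40
f 38 40 22
f 39 19 41
f 39 41 40
f 40 41 42
f 40 42 22
f 41 19 43
f 41 43 42
f 42 43 44
f 42 44 22
f 43 19 45
f 43 45 44
f 44 45 46
f 44 46 22
f 45 19 20
f 45 20 46
f 46 20 21
f 46 21 22



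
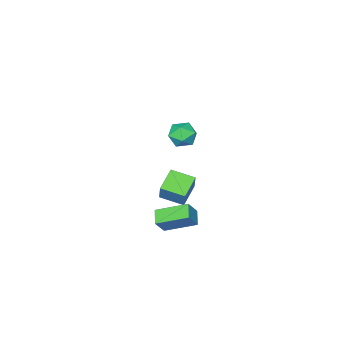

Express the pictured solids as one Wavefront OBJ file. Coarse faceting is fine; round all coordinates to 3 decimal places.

v -0.655 0.188 -3.056
v -1.877 1.636 -2.275
v -0.074 0.915 -3.497
v -1.296 2.364 -2.716
v 0.036 0.236 -2.064
v -1.186 1.685 -1.283
v 0.617 0.964 -2.505
v -0.605 2.412 -1.724
v -2.289 1.075 3.803
v -1.587 1.566 3.452
v -1.313 0.154 4.468
v -0.611 0.645 4.117
v -1.15 1.012 4.773
v -1.753 1.581 4.363
v -1.147 0.139 3.557
v -1.75 0.708 3.147
v -0.881 0.987 3.3
v -0.883 1.527 4.052
v -2.017 0.193 3.868
v -2.019 0.733 4.62
v -4.32 -3.671 -3.716
v -3.94 -3.13 -2.436
v -5.098 -2.358 -4.04
v -4.717 -1.817 -2.761
v -2.983 -3.043 -4.379
v -2.602 -2.502 -3.1
v -3.76 -1.73 -4.704
v -3.38 -1.189 -3.424
f 2 4 1
f 5 2 1
f 1 4 3
f 3 5 1
f 2 8 4
f 6 2 5
f 6 8 2
f 4 8 3
f 7 5 3
f 3 8 7
f 7 6 5
f 8 6 7
f 9 20 14
f 9 14 10
f 9 10 16
f 9 16 19
f 9 19 20
f 10 14 18
f 14 20 13
f 20 19 11
f 19 16 15
f 16 10 17
f 12 18 13
f 12 13 11
f 12 11 15
f 12 15 17
f 12 17 18
f 13 18 14
f 11 13 20
f 15 11 19
f 17 15 16
f 18 17 10
f 22 24 21
f 25 22 21
f 21 24 23
f 23 25 21
f 22 28 24
f 26 22 25
f 26 28 22
f 24 28 23
f 27 25 23
f 23 28 27
f 27 26 25
f 28 26 27



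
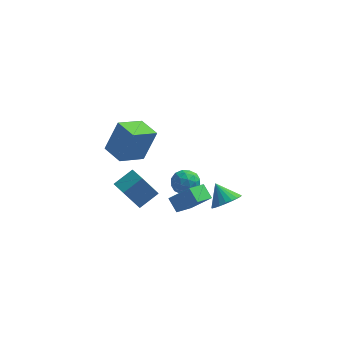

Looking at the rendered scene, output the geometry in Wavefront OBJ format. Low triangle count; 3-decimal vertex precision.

v 3.876 -1.128 -2.059
v 4.202 -1.624 -1.493
v 3.264 -0.552 -1.201
v 4.428 -1.369 -1.503
v 4.559 -1.072 -1.608
v 4.572 -0.785 -1.792
v 4.464 -0.557 -2.021
v 4.255 -0.428 -2.257
v 3.98 -0.42 -2.459
v 3.687 -0.534 -2.592
v 3.427 -0.75 -2.632
v 3.245 -1.032 -2.573
v 3.171 -1.331 -2.425
v 3.22 -1.594 -2.214
v 3.382 -1.777 -1.976
v 3.629 -1.847 -1.752
v 3.919 -1.793 -1.581
v 1.719 -3.328 -1.099
v 2.711 -3.433 -0.131
v 1.269 -2.795 -0.58
v 2.261 -2.9 0.388
v 2.299 -2.36 -1.588
v 3.291 -2.465 -0.62
v 1.849 -1.827 -1.069
v 2.841 -1.932 -0.101
v -0.935 -3.348 2.45
v -0.344 -2.977 4.087
v -1.776 -2.47 2.555
v -1.184 -2.098 4.192
v 0.044 -2.342 1.868
v 0.636 -1.97 3.505
v -0.796 -1.463 1.973
v -0.205 -1.092 3.61
v -0.541 -2.955 -0.682
v -1.265 -3.207 0.595
v 0.26 -2.296 -0.098
v -0.465 -2.549 1.179
v 0.045 -3.811 -0.519
v -0.68 -4.064 0.758
v 0.845 -3.153 0.065
v 0.121 -3.405 1.342
v 1.046 1.85 -3.494
v 1.589 2.25 -3.065
v 1.571 0.73 -3.115
v 2.114 1.13 -2.686
v 1.347 1.132 -2.462
v 1.022 1.824 -2.696
v 2.138 1.156 -3.484
v 1.813 1.848 -3.718
v 2.263 1.821 -3.059
v 1.775 1.806 -2.427
v 1.385 1.174 -3.753
v 0.897 1.159 -3.121
v 1.272 2.148 -3.313
v 1.888 0.832 -2.867
v 1.438 0.833 -2.735
v 1.757 1.068 -2.483
v 0.939 1.898 -3.096
v 1.258 2.133 -2.844
v 1.115 1.476 -2.489
v 1.902 0.847 -3.336
v 2.221 1.082 -3.084
v 1.403 1.912 -3.697
v 1.722 2.147 -3.445
v 2.045 1.504 -3.691
v 1.987 2.131 -3.057
v 2.295 1.473 -2.834
v 2.309 1.488 -3.303
v 2.119 1.895 -3.441
v 1.7 2.122 -2.685
v 2.008 1.464 -2.463
v 1.557 1.465 -2.331
v 1.367 1.872 -2.468
v 2.096 1.87 -2.682
v 1.152 1.516 -3.717
v 1.46 0.858 -3.495
v 1.793 1.108 -3.712
v 1.603 1.515 -3.849
v 0.865 1.507 -3.346
v 1.173 0.849 -3.123
v 1.041 1.085 -2.739
v 0.851 1.492 -2.877
v 1.064 1.11 -3.498
f 2 1 4
f 2 4 3
f 4 1 5
f 4 5 3
f 5 1 6
f 5 6 3
f 6 1 7
f 6 7 3
f 7 1 8
f 7 8 3
f 8 1 9
f 8 9 3
f 9 1 10
f 9 10 3
f 10 1 11
f 10 11 3
f 11 1 12
f 11 12 3
f 12 1 13
f 12 13 3
f 13 1 14
f 13 14 3
f 14 1 15
f 14 15 3
f 15 1 16
f 15 16 3
f 16 1 17
f 16 17 3
f 17 1 2
f 17 2 3
f 19 21 18
f 22 19 18
f 18 21 20
f 20 22 18
f 19 25 21
f 23 19 22
f 23 25 19
f 21 25 20
f 24 22 20
f 20 25 24
f 24 23 22
f 25 23 24
f 27 29 26
f 30 27 26
f 26 29 28
f 28 30 26
f 27 33 29
f 31 27 30
f 31 33 27
f 29 33 28
f 32 30 28
f 28 33 32
f 32 31 30
f 33 31 32
f 35 37 34
f 38 35 34
f 34 37 36
f 36 38 34
f 35 41 37
f 39 35 38
f 39 41 35
f 37 41 36
f 40 38 36
f 36 41 40
f 40 39 38
f 41 39 40
f 42 79 58
f 79 53 82
f 58 82 47
f 79 82 58
f 42 58 54
f 58 47 59
f 54 59 43
f 58 59 54
f 42 54 63
f 54 43 64
f 63 64 49
f 54 64 63
f 42 63 75
f 63 49 78
f 75 78 52
f 63 78 75
f 42 75 79
f 75 52 83
f 79 83 53
f 75 83 79
f 43 59 70
f 59 47 73
f 70 73 51
f 59 73 70
f 47 82 60
f 82 53 81
f 60 81 46
f 82 81 60
f 53 83 80
f 83 52 76
f 80 76 44
f 83 76 80
f 52 78 77
f 78 49 65
f 77 65 48
f 78 65 77
f 49 64 69
f 64 43 66
f 69 66 50
f 64 66 69
f 45 71 57
f 71 51 72
f 57 72 46
f 71 72 57
f 45 57 55
f 57 46 56
f 55 56 44
f 57 56 55
f 45 55 62
f 55 44 61
f 62 61 48
f 55 61 62
f 45 62 67
f 62 48 68
f 67 68 50
f 62 68 67
f 45 67 71
f 67 50 74
f 71 74 51
f 67 74 71
f 46 72 60
f 72 51 73
f 60 73 47
f 72 73 60
f 44 56 80
f 56 46 81
f 80 81 53
f 56 81 80
f 48 61 77
f 61 44 76
f 77 76 52
f 61 76 77
f 50 68 69
f 68 48 65
f 69 65 49
f 68 65 69
f 51 74 70
f 74 50 66
f 70 66 43
f 74 66 70



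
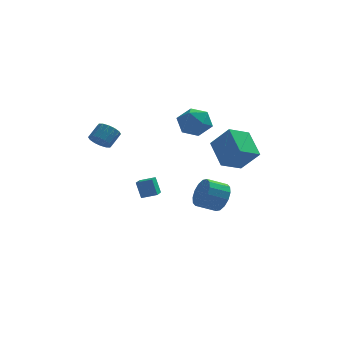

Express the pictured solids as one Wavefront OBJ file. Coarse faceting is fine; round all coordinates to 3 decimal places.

v 2.999 2.764 -2.871
v 3.525 2.125 -2.193
v 2.326 1.737 -1.63
v 1.801 2.376 -2.309
v 3.489 2.612 -1.932
v 2.29 2.225 -1.369
v 3.323 3.14 -1.924
v 2.124 2.753 -1.361
v 3.07 3.568 -2.169
v 1.871 3.18 -1.606
v 2.798 3.779 -2.602
v 1.599 3.392 -2.039
v 2.58 3.719 -3.108
v 1.381 3.332 -2.545
v 2.474 3.403 -3.55
v 1.275 3.015 -2.987
v 2.51 2.915 -3.811
v 1.311 2.528 -3.248
v 2.676 2.387 -3.819
v 1.477 2 -3.256
v 2.929 1.96 -3.574
v 1.73 1.572 -3.011
v 3.201 1.748 -3.141
v 2.002 1.361 -2.578
v 3.419 1.808 -2.635
v 2.22 1.421 -2.072
v 1.701 2.321 2.658
v 2.48 1.756 3.28
v 0.38 1.824 3.86
v 1.159 1.259 4.482
v 1.183 2.404 4.436
v 2 2.711 3.693
v 0.86 0.869 3.447
v 1.677 1.176 2.704
v 1.96 0.858 3.768
v 2.16 1.807 4.379
v 0.7 1.773 2.761
v 0.9 2.722 3.372
v -1.433 -1.723 -1.169
v -1.753 -1.448 -0.089
v -1.303 -0.607 -1.414
v -1.623 -0.332 -0.334
v -0.517 -1.768 -0.886
v -0.837 -1.493 0.194
v -0.387 -0.652 -1.131
v -0.707 -0.377 -0.051
v -3.76 -1.56 3.128
v -3.164 -2.014 3.16
v -2.684 -1.334 3.865
v -3.28 -0.88 3.832
v -3.087 -1.767 2.87
v -2.607 -1.088 3.575
v -3.19 -1.465 2.649
v -2.711 -0.786 3.354
v -3.446 -1.189 2.556
v -2.967 -0.509 3.261
v -3.786 -1.011 2.617
v -3.307 -0.332 3.322
v -4.119 -0.981 2.814
v -3.64 -0.301 3.519
v -4.356 -1.106 3.095
v -3.876 -0.426 3.8
v -4.433 -1.352 3.385
v -3.953 -0.673 4.09
v -4.329 -1.654 3.606
v -3.85 -0.975 4.311
v -4.073 -1.931 3.699
v -3.594 -1.251 4.404
v -3.733 -2.108 3.638
v -3.254 -1.429 4.343
v -3.4 -2.139 3.441
v -2.921 -1.459 4.146
v 3.038 -1.072 1.237
v 4.118 -1.589 2.54
v 2.377 0.45 2.389
v 3.457 -0.067 3.692
v 4.163 -0.153 0.668
v 5.243 -0.67 1.971
v 3.502 1.369 1.82
v 4.582 0.852 3.123
f 2 1 5
f 2 5 3
f 3 5 6
f 3 6 4
f 5 1 7
f 5 7 6
f 6 7 8
f 6 8 4
f 7 1 9
f 7 9 8
f 8 9 10
f 8 10 4
f 9 1 11
f 9 11 10
f 10 11 12
f 10 12 4
f 11 1 13
f 11 13 12
f 12 13 14
f 12 14 4
f 13 1 15
f 13 15 14
f 14 15 16
f 14 16 4
f 15 1 17
f 15 17 16
f 16 17 18
f 16 18 4
f 17 1 19
f 17 19 18
f 18 19 20
f 18 20 4
f 19 1 21
f 19 21 20
f 20 21 22
f 20 22 4
f 21 1 23
f 21 23 22
f 22 23 24
f 22 24 4
f 23 1 25
f 23 25 24
f 24 25 26
f 24 26 4
f 25 1 2
f 25 2 26
f 26 2 3
f 26 3 4
f 27 38 32
f 27 32 28
f 27 28 34
f 27 34 37
f 27 37 38
f 28 32 36
f 32 38 31
f 38 37 29
f 37 34 33
f 34 28 35
f 30 36 31
f 30 31 29
f 30 29 33
f 30 33 35
f 30 35 36
f 31 36 32
f 29 31 38
f 33 29 37
f 35 33 34
f 36 35 28
f 40 42 39
f 43 40 39
f 39 42 41
f 41 43 39
f 40 46 42
f 44 40 43
f 44 46 40
f 42 46 41
f 45 43 41
f 41 46 45
f 45 44 43
f 46 44 45
f 48 47 51
f 48 51 49
f 49 51 52
f 49 52 50
f 51 47 53
f 51 53 52
f 52 53 54
f 52 54 50
f 53 47 55
f 53 55 54
f 54 55 56
f 54 56 50
f 55 47 57
f 55 57 56
f 56 57 58
f 56 58 50
f 57 47 59
f 57 59 58
f 58 59 60
f 58 60 50
f 59 47 61
f 59 61 60
f 60 61 62
f 60 62 50
f 61 47 63
f 61 63 62
f 62 63 64
f 62 64 50
f 63 47 65
f 63 65 64
f 64 65 66
f 64 66 50
f 65 47 67
f 65 67 66
f 66 67 68
f 66 68 50
f 67 47 69
f 67 69 68
f 68 69 70
f 68 70 50
f 69 47 71
f 69 71 70
f 70 71 72
f 70 72 50
f 71 47 48
f 71 48 72
f 72 48 49
f 72 49 50
f 74 76 73
f 77 74 73
f 73 76 75
f 75 77 73
f 74 80 76
f 78 74 77
f 78 80 74
f 76 80 75
f 79 77 75
f 75 80 79
f 79 78 77
f 80 78 79



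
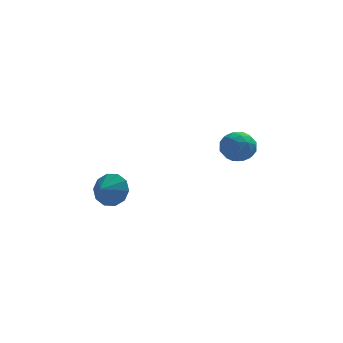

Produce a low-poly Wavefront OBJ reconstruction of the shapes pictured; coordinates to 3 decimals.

v -3.599 -1.855 -2.614
v -2.833 -1.989 -1.924
v -4.181 -2.565 -2.106
v -3.215 -1.521 -1.707
v -3.744 -1.179 -1.837
v -4.218 -1.096 -2.263
v -4.455 -1.303 -2.824
v -4.365 -1.72 -3.305
v -3.982 -2.189 -3.521
v -3.453 -2.53 -3.391
v -2.98 -2.614 -2.965
v -2.743 -2.407 -2.404
v 2.927 1.229 -0.815
v 3.864 0.849 -1.012
v 2.256 -0.269 -1.108
v 3.193 -0.649 -1.305
v 2.942 -0.37 -0.346
v 3.357 0.555 -0.165
v 2.763 0.025 -1.955
v 3.178 0.95 -1.774
v 3.763 0.104 -1.717
v 3.873 -0.14 -0.722
v 2.247 0.72 -1.398
v 2.357 0.476 -0.403
v 3.454 1.171 -0.888
v 2.666 -0.591 -1.232
v 2.518 -0.427 -0.668
v 3.069 -0.65 -0.784
v 3.156 0.998 -0.389
v 3.707 0.774 -0.506
v 3.165 0.058 -0.114
v 2.413 -0.194 -1.614
v 2.964 -0.418 -1.731
v 3.051 1.23 -1.336
v 3.602 1.007 -1.452
v 2.955 0.522 -2.006
v 3.945 0.509 -1.418
v 3.551 -0.371 -1.591
v 3.299 0.025 -1.973
v 3.542 0.569 -1.866
v 4.01 0.366 -0.834
v 3.616 -0.515 -1.006
v 3.469 -0.351 -0.442
v 3.712 0.193 -0.335
v 3.951 -0.072 -1.248
v 2.504 1.095 -1.114
v 2.11 0.214 -1.286
v 2.408 0.387 -1.785
v 2.651 0.931 -1.678
v 2.569 0.951 -0.529
v 2.175 0.071 -0.702
v 2.578 0.011 -0.254
v 2.821 0.555 -0.147
v 2.169 0.652 -0.872
f 2 1 4
f 2 4 3
f 4 1 5
f 4 5 3
f 5 1 6
f 5 6 3
f 6 1 7
f 6 7 3
f 7 1 8
f 7 8 3
f 8 1 9
f 8 9 3
f 9 1 10
f 9 10 3
f 10 1 11
f 10 11 3
f 11 1 12
f 11 12 3
f 12 1 2
f 12 2 3
f 13 50 29
f 50 24 53
f 29 53 18
f 50 53 29
f 13 29 25
f 29 18 30
f 25 30 14
f 29 30 25
f 13 25 34
f 25 14 35
f 34 35 20
f 25 35 34
f 13 34 46
f 34 20 49
f 46 49 23
f 34 49 46
f 13 46 50
f 46 23 54
f 50 54 24
f 46 54 50
f 14 30 41
f 30 18 44
f 41 44 22
f 30 44 41
f 18 53 31
f 53 24 52
f 31 52 17
f 53 52 31
f 24 54 51
f 54 23 47
f 51 47 15
f 54 47 51
f 23 49 48
f 49 20 36
f 48 36 19
f 49 36 48
f 20 35 40
f 35 14 37
f 40 37 21
f 35 37 40
f 16 42 28
f 42 22 43
f 28 43 17
f 42 43 28
f 16 28 26
f 28 17 27
f 26 27 15
f 28 27 26
f 16 26 33
f 26 15 32
f 33 32 19
f 26 32 33
f 16 33 38
f 33 19 39
f 38 39 21
f 33 39 38
f 16 38 42
f 38 21 45
f 42 45 22
f 38 45 42
f 17 43 31
f 43 22 44
f 31 44 18
f 43 44 31
f 15 27 51
f 27 17 52
f 51 52 24
f 27 52 51
f 19 32 48
f 32 15 47
f 48 47 23
f 32 47 48
f 21 39 40
f 39 19 36
f 40 36 20
f 39 36 40
f 22 45 41
f 45 21 37
f 41 37 14
f 45 37 41



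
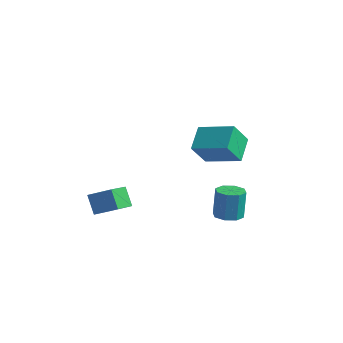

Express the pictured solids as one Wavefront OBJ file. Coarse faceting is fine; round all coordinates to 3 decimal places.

v 2.77 1.329 -4.396
v 3.6 1.05 -4.305
v 3.499 1.351 -2.472
v 2.67 1.631 -2.564
v 3.562 1.713 -4.416
v 3.462 2.015 -2.584
v 3.06 2.151 -4.516
v 2.96 2.453 -2.683
v 2.389 2.108 -4.545
v 2.289 2.41 -2.713
v 1.941 1.609 -4.488
v 1.84 1.91 -2.655
v 1.978 0.945 -4.376
v 1.878 1.247 -2.544
v 2.48 0.507 -4.277
v 2.38 0.809 -2.444
v 3.151 0.55 -4.247
v 3.051 0.852 -2.415
v 3.104 -2.185 2.721
v 2.495 -0.921 3.571
v 3.238 -1.183 1.329
v 2.629 0.08 2.179
v 5.111 -1.62 3.321
v 4.502 -0.357 4.171
v 5.245 -0.619 1.929
v 4.636 0.645 2.779
v -3.377 -3.505 -3.081
v -2.189 -2.837 -2.432
v -3.886 -1.831 -3.872
v -2.697 -1.163 -3.222
v -2.603 -3.797 -4.198
v -1.414 -3.129 -3.548
v -3.111 -2.123 -4.988
v -1.923 -1.455 -4.339
f 2 1 5
f 2 5 3
f 3 5 6
f 3 6 4
f 5 1 7
f 5 7 6
f 6 7 8
f 6 8 4
f 7 1 9
f 7 9 8
f 8 9 10
f 8 10 4
f 9 1 11
f 9 11 10
f 10 11 12
f 10 12 4
f 11 1 13
f 11 13 12
f 12 13 14
f 12 14 4
f 13 1 15
f 13 15 14
f 14 15 16
f 14 16 4
f 15 1 17
f 15 17 16
f 16 17 18
f 16 18 4
f 17 1 2
f 17 2 18
f 18 2 3
f 18 3 4
f 20 22 19
f 23 20 19
f 19 22 21
f 21 23 19
f 20 26 22
f 24 20 23
f 24 26 20
f 22 26 21
f 25 23 21
f 21 26 25
f 25 24 23
f 26 24 25
f 28 30 27
f 31 28 27
f 27 30 29
f 29 31 27
f 28 34 30
f 32 28 31
f 32 34 28
f 30 34 29
f 33 31 29
f 29 34 33
f 33 32 31
f 34 32 33



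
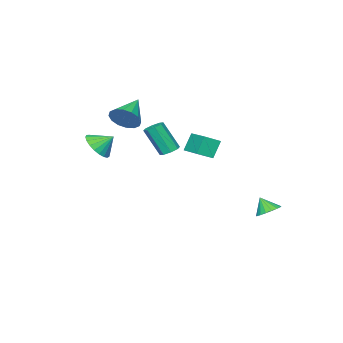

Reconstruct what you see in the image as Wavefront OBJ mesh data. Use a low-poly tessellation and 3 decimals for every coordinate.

v 0.814 -3.418 3.268
v 1.328 -3.637 4.061
v -0.814 -3.962 4.172
v 1.199 -3.156 4.118
v 0.967 -2.744 3.948
v 0.694 -2.513 3.595
v 0.453 -2.525 3.155
v 0.309 -2.776 2.745
v 0.3 -3.199 2.475
v 0.429 -3.681 2.417
v 0.661 -4.093 2.587
v 0.934 -4.323 2.94
v 1.175 -4.312 3.38
v 1.319 -4.061 3.79
v -2.643 4.075 -2.715
v -2.243 4.637 -2.373
v -2.577 3.485 -1.825
v -2.594 4.717 -2.293
v -2.956 4.651 -2.311
v -3.246 4.452 -2.421
v -3.398 4.167 -2.598
v -3.378 3.861 -2.802
v -3.188 3.604 -2.987
v -2.874 3.455 -3.109
v -2.507 3.448 -3.141
v -2.171 3.584 -3.075
v -1.943 3.833 -2.927
v -1.876 4.137 -2.731
v -1.984 4.427 -2.53
v -3.337 -1.588 -0.186
v -3.963 -1.58 0.942
v -2.699 -0.039 0.156
v -3.325 -0.031 1.284
v -2.475 -2.049 0.296
v -3.101 -2.041 1.424
v -1.837 -0.5 0.638
v -2.463 -0.492 1.766
v 4.24 -2.077 2.516
v 4.844 -1.352 2.292
v 3.7 -1.403 3.244
v 4.547 -1.3 2.024
v 4.197 -1.382 1.841
v 3.854 -1.584 1.774
v 3.578 -1.872 1.836
v 3.417 -2.195 2.016
v 3.397 -2.497 2.281
v 3.523 -2.728 2.588
v 3.774 -2.845 2.882
v 4.104 -2.83 3.112
v 4.458 -2.685 3.239
v 4.774 -2.434 3.242
v 4.998 -2.122 3.118
v 5.091 -1.802 2.891
v 5.036 -1.53 2.598
v 1.374 0.5 2.034
v 1.958 0.61 1.953
v 2.351 -0.229 3.646
v 1.766 -0.34 3.726
v 1.743 0.952 2.172
v 2.136 0.112 3.865
v 1.312 1.029 2.31
v 1.705 0.189 4.003
v 0.917 0.796 2.286
v 1.31 -0.044 3.979
v 0.789 0.389 2.114
v 1.182 -0.45 3.807
v 1.004 0.048 1.895
v 1.397 -0.792 3.588
v 1.435 -0.029 1.757
v 1.828 -0.869 3.45
v 1.83 0.204 1.781
v 2.223 -0.636 3.474
f 2 1 4
f 2 4 3
f 4 1 5
f 4 5 3
f 5 1 6
f 5 6 3
f 6 1 7
f 6 7 3
f 7 1 8
f 7 8 3
f 8 1 9
f 8 9 3
f 9 1 10
f 9 10 3
f 10 1 11
f 10 11 3
f 11 1 12
f 11 12 3
f 12 1 13
f 12 13 3
f 13 1 14
f 13 14 3
f 14 1 2
f 14 2 3
f 16 15 18
f 16 18 17
f 18 15 19
f 18 19 17
f 19 15 20
f 19 20 17
f 20 15 21
f 20 21 17
f 21 15 22
f 21 22 17
f 22 15 23
f 22 23 17
f 23 15 24
f 23 24 17
f 24 15 25
f 24 25 17
f 25 15 26
f 25 26 17
f 26 15 27
f 26 27 17
f 27 15 28
f 27 28 17
f 28 15 29
f 28 29 17
f 29 15 16
f 29 16 17
f 31 33 30
f 34 31 30
f 30 33 32
f 32 34 30
f 31 37 33
f 35 31 34
f 35 37 31
f 33 37 32
f 36 34 32
f 32 37 36
f 36 35 34
f 37 35 36
f 39 38 41
f 39 41 40
f 41 38 42
f 41 42 40
f 42 38 43
f 42 43 40
f 43 38 44
f 43 44 40
f 44 38 45
f 44 45 40
f 45 38 46
f 45 46 40
f 46 38 47
f 46 47 40
f 47 38 48
f 47 48 40
f 48 38 49
f 48 49 40
f 49 38 50
f 49 50 40
f 50 38 51
f 50 51 40
f 51 38 52
f 51 52 40
f 52 38 53
f 52 53 40
f 53 38 54
f 53 54 40
f 54 38 39
f 54 39 40
f 56 55 59
f 56 59 57
f 57 59 60
f 57 60 58
f 59 55 61
f 59 61 60
f 60 61 62
f 60 62 58
f 61 55 63
f 61 63 62
f 62 63 64
f 62 64 58
f 63 55 65
f 63 65 64
f 64 65 66
f 64 66 58
f 65 55 67
f 65 67 66
f 66 67 68
f 66 68 58
f 67 55 69
f 67 69 68
f 68 69 70
f 68 70 58
f 69 55 71
f 69 71 70
f 70 71 72
f 70 72 58
f 71 55 56
f 71 56 72
f 72 56 57
f 72 57 58



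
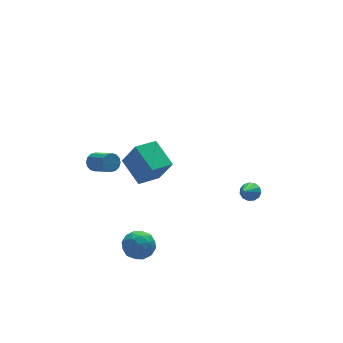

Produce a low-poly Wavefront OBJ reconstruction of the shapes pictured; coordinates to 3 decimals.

v -3.421 -2.187 -3.157
v -2.986 -1.581 -2.815
v -2.934 -3.039 -2.265
v -2.499 -2.433 -1.923
v -3.317 -2.439 -1.859
v -3.618 -1.912 -2.41
v -2.302 -2.708 -2.67
v -2.603 -2.181 -3.221
v -2.295 -1.903 -2.514
v -2.922 -1.736 -2.013
v -2.998 -2.884 -3.067
v -3.625 -2.717 -2.566
v -3.246 -1.809 -3.065
v -2.674 -2.811 -2.015
v -3.154 -2.814 -1.978
v -2.899 -2.458 -1.777
v -3.618 -2.003 -2.826
v -3.362 -1.647 -2.625
v -3.557 -2.152 -2.063
v -2.558 -2.973 -2.455
v -2.302 -2.617 -2.254
v -3.021 -2.162 -3.303
v -2.766 -1.806 -3.102
v -2.363 -2.468 -3.017
v -2.585 -1.642 -2.687
v -2.298 -2.143 -2.162
v -2.182 -2.305 -2.601
v -2.359 -1.995 -2.925
v -2.953 -1.544 -2.392
v -2.667 -2.045 -1.867
v -3.148 -2.049 -1.829
v -3.325 -1.739 -2.154
v -2.547 -1.734 -2.215
v -3.253 -2.575 -3.213
v -2.967 -3.076 -2.688
v -2.595 -2.881 -2.926
v -2.772 -2.571 -3.251
v -3.622 -2.477 -2.918
v -3.335 -2.978 -2.393
v -3.561 -2.625 -2.155
v -3.738 -2.315 -2.479
v -3.373 -2.886 -2.865
v -2.5 -1.261 0.804
v -2.1 -1.874 2.102
v -2.732 0.069 1.503
v -2.332 -0.544 2.801
v -1.368 -0.956 0.599
v -0.968 -1.569 1.897
v -1.6 0.374 1.298
v -1.2 -0.239 2.596
v 3.543 -0.346 -2.577
v 3.798 -0.766 -2.749
v 2.657 -1.334 -1.483
v 3.955 -0.659 -2.526
v 3.982 -0.453 -2.319
v 3.868 -0.213 -2.194
v 3.652 -0.016 -2.191
v 3.401 0.077 -2.311
v 3.195 0.035 -2.515
v 3.1 -0.128 -2.739
v 3.145 -0.36 -2.912
v 3.317 -0.588 -2.978
v 3.56 -0.739 -2.918
v -2.587 3.821 -1.468
v -2.109 3.884 -1.689
v -1.695 2.842 -1.092
v -2.173 2.779 -0.872
v -2.097 4.024 -1.453
v -1.684 2.982 -0.856
v -2.217 4.109 -1.221
v -1.803 3.067 -0.625
v -2.436 4.117 -1.056
v -2.022 3.075 -0.459
v -2.695 4.046 -1.001
v -2.281 3.004 -0.404
v -2.925 3.914 -1.071
v -2.511 2.872 -0.474
v -3.065 3.758 -1.248
v -2.651 2.716 -0.651
v -3.076 3.618 -1.484
v -2.663 2.576 -0.887
v -2.957 3.533 -1.715
v -2.543 2.491 -1.119
v -2.738 3.525 -1.881
v -2.324 2.483 -1.284
v -2.479 3.596 -1.936
v -2.065 2.554 -1.339
v -2.249 3.728 -1.866
v -1.835 2.686 -1.269
f 1 38 17
f 38 12 41
f 17 41 6
f 38 41 17
f 1 17 13
f 17 6 18
f 13 18 2
f 17 18 13
f 1 13 22
f 13 2 23
f 22 23 8
f 13 23 22
f 1 22 34
f 22 8 37
f 34 37 11
f 22 37 34
f 1 34 38
f 34 11 42
f 38 42 12
f 34 42 38
f 2 18 29
f 18 6 32
f 29 32 10
f 18 32 29
f 6 41 19
f 41 12 40
f 19 40 5
f 41 40 19
f 12 42 39
f 42 11 35
f 39 35 3
f 42 35 39
f 11 37 36
f 37 8 24
f 36 24 7
f 37 24 36
f 8 23 28
f 23 2 25
f 28 25 9
f 23 25 28
f 4 30 16
f 30 10 31
f 16 31 5
f 30 31 16
f 4 16 14
f 16 5 15
f 14 15 3
f 16 15 14
f 4 14 21
f 14 3 20
f 21 20 7
f 14 20 21
f 4 21 26
f 21 7 27
f 26 27 9
f 21 27 26
f 4 26 30
f 26 9 33
f 30 33 10
f 26 33 30
f 5 31 19
f 31 10 32
f 19 32 6
f 31 32 19
f 3 15 39
f 15 5 40
f 39 40 12
f 15 40 39
f 7 20 36
f 20 3 35
f 36 35 11
f 20 35 36
f 9 27 28
f 27 7 24
f 28 24 8
f 27 24 28
f 10 33 29
f 33 9 25
f 29 25 2
f 33 25 29
f 44 46 43
f 47 44 43
f 43 46 45
f 45 47 43
f 44 50 46
f 48 44 47
f 48 50 44
f 46 50 45
f 49 47 45
f 45 50 49
f 49 48 47
f 50 48 49
f 52 51 54
f 52 54 53
f 54 51 55
f 54 55 53
f 55 51 56
f 55 56 53
f 56 51 57
f 56 57 53
f 57 51 58
f 57 58 53
f 58 51 59
f 58 59 53
f 59 51 60
f 59 60 53
f 60 51 61
f 60 61 53
f 61 51 62
f 61 62 53
f 62 51 63
f 62 63 53
f 63 51 52
f 63 52 53
f 65 64 68
f 65 68 66
f 66 68 69
f 66 69 67
f 68 64 70
f 68 70 69
f 69 70 71
f 69 71 67
f 70 64 72
f 70 72 71
f 71 72 73
f 71 73 67
f 72 64 74
f 72 74 73
f 73 74 75
f 73 75 67
f 74 64 76
f 74 76 75
f 75 76 77
f 75 77 67
f 76 64 78
f 76 78 77
f 77 78 79
f 77 79 67
f 78 64 80
f 78 80 79
f 79 80 81
f 79 81 67
f 80 64 82
f 80 82 81
f 81 82 83
f 81 83 67
f 82 64 84
f 82 84 83
f 83 84 85
f 83 85 67
f 84 64 86
f 84 86 85
f 85 86 87
f 85 87 67
f 86 64 88
f 86 88 87
f 87 88 89
f 87 89 67
f 88 64 65
f 88 65 89
f 89 65 66
f 89 66 67



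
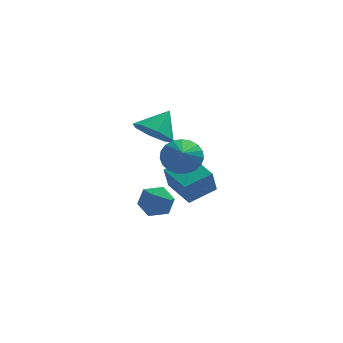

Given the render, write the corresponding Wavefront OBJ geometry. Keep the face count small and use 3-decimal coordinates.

v 1.926 -0.392 1.755
v 2.648 -0.043 2.264
v 1.894 -1.508 2.565
v 2.335 0.104 2.454
v 1.951 0.166 2.523
v 1.563 0.131 2.46
v 1.237 0.006 2.274
v 1.031 -0.188 1.999
v 0.98 -0.418 1.681
v 1.092 -0.642 1.376
v 1.348 -0.824 1.137
v 1.705 -0.93 1.004
v 2.1 -0.944 1.001
v 2.465 -0.862 1.129
v 2.736 -0.699 1.364
v 2.868 -0.483 1.668
v 2.837 -0.251 1.986
v 0.848 3.379 1.279
v 1.76 3.205 0.728
v 1.632 4.181 2.321
v 1.373 3.895 0.488
v 0.678 4.282 0.712
v 0.083 4.141 1.268
v -0.064 3.554 1.831
v 0.324 2.864 2.07
v 1.019 2.476 1.846
v 1.614 2.617 1.29
v 2.277 0.116 -1.424
v 2.049 -0.345 -0.187
v 1.437 1.512 -1.06
v 1.209 1.052 0.177
v 3.531 0.748 -0.957
v 3.303 0.288 0.28
v 2.691 2.145 -0.593
v 2.463 1.684 0.644
v 0.979 -1.796 -0.661
v 1.538 -1.95 0.005
v -0.058 -2.47 0.055
v 0.501 -2.624 0.721
v 0.228 -1.801 0.555
v 0.869 -1.384 0.113
v 0.611 -3.036 -0.053
v 1.252 -2.619 -0.495
v 1.311 -2.716 0.381
v 1.074 -1.953 0.757
v 0.406 -2.467 -0.697
v 0.169 -1.704 -0.321
f 2 1 4
f 2 4 3
f 4 1 5
f 4 5 3
f 5 1 6
f 5 6 3
f 6 1 7
f 6 7 3
f 7 1 8
f 7 8 3
f 8 1 9
f 8 9 3
f 9 1 10
f 9 10 3
f 10 1 11
f 10 11 3
f 11 1 12
f 11 12 3
f 12 1 13
f 12 13 3
f 13 1 14
f 13 14 3
f 14 1 15
f 14 15 3
f 15 1 16
f 15 16 3
f 16 1 17
f 16 17 3
f 17 1 2
f 17 2 3
f 19 18 21
f 19 21 20
f 21 18 22
f 21 22 20
f 22 18 23
f 22 23 20
f 23 18 24
f 23 24 20
f 24 18 25
f 24 25 20
f 25 18 26
f 25 26 20
f 26 18 27
f 26 27 20
f 27 18 19
f 27 19 20
f 29 31 28
f 32 29 28
f 28 31 30
f 30 32 28
f 29 35 31
f 33 29 32
f 33 35 29
f 31 35 30
f 34 32 30
f 30 35 34
f 34 33 32
f 35 33 34
f 36 47 41
f 36 41 37
f 36 37 43
f 36 43 46
f 36 46 47
f 37 41 45
f 41 47 40
f 47 46 38
f 46 43 42
f 43 37 44
f 39 45 40
f 39 40 38
f 39 38 42
f 39 42 44
f 39 44 45
f 40 45 41
f 38 40 47
f 42 38 46
f 44 42 43
f 45 44 37



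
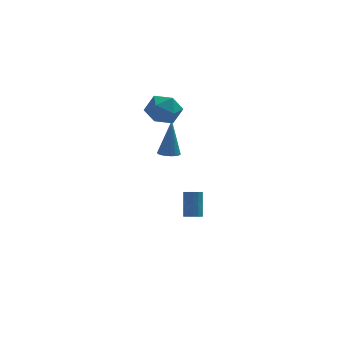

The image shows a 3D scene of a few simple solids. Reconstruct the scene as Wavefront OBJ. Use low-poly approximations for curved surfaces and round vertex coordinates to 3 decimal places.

v -1.18 2.519 -4.197
v -0.661 2.526 -4.231
v -0.581 3.368 -2.838
v -1.1 3.361 -2.803
v -0.757 2.766 -4.37
v -0.676 3.608 -2.977
v -0.986 2.927 -4.454
v -0.906 3.769 -3.061
v -1.278 2.959 -4.457
v -1.197 3.801 -3.063
v -1.538 2.851 -4.376
v -1.458 3.693 -2.983
v -1.685 2.637 -4.239
v -1.604 3.479 -2.846
v -1.671 2.387 -4.088
v -1.591 3.229 -2.695
v -1.502 2.178 -3.972
v -1.422 3.02 -2.579
v -1.23 2.077 -3.927
v -1.15 2.919 -2.534
v -0.943 2.117 -3.967
v -0.863 2.959 -2.574
v -0.731 2.284 -4.081
v -0.65 3.126 -2.687
v -2.165 4.583 2.581
v -1.58 3.936 3.241
v -3.66 3.924 3.259
v -3.075 3.277 3.919
v -3.08 4.359 4.078
v -2.156 4.766 3.659
v -3.084 3.094 2.841
v -2.16 3.501 2.422
v -2.148 3.016 3.402
v -2.146 3.798 4.166
v -3.094 4.062 2.334
v -3.092 4.844 3.098
v -2.676 -0.112 2.159
v -2.377 0.39 2.022
v -2.484 0.352 4.281
v -2.613 0.47 2.026
v -2.861 0.449 2.053
v -3.076 0.332 2.099
v -3.222 0.137 2.154
v -3.274 -0.1 2.211
v -3.223 -0.339 2.259
v -3.077 -0.539 2.289
v -2.861 -0.666 2.297
v -2.614 -0.696 2.281
v -2.378 -0.625 2.244
v -2.193 -0.466 2.193
v -2.092 -0.245 2.135
v -2.092 -0.001 2.082
v -2.193 0.223 2.042
f 2 1 5
f 2 5 3
f 3 5 6
f 3 6 4
f 5 1 7
f 5 7 6
f 6 7 8
f 6 8 4
f 7 1 9
f 7 9 8
f 8 9 10
f 8 10 4
f 9 1 11
f 9 11 10
f 10 11 12
f 10 12 4
f 11 1 13
f 11 13 12
f 12 13 14
f 12 14 4
f 13 1 15
f 13 15 14
f 14 15 16
f 14 16 4
f 15 1 17
f 15 17 16
f 16 17 18
f 16 18 4
f 17 1 19
f 17 19 18
f 18 19 20
f 18 20 4
f 19 1 21
f 19 21 20
f 20 21 22
f 20 22 4
f 21 1 23
f 21 23 22
f 22 23 24
f 22 24 4
f 23 1 2
f 23 2 24
f 24 2 3
f 24 3 4
f 25 36 30
f 25 30 26
f 25 26 32
f 25 32 35
f 25 35 36
f 26 30 34
f 30 36 29
f 36 35 27
f 35 32 31
f 32 26 33
f 28 34 29
f 28 29 27
f 28 27 31
f 28 31 33
f 28 33 34
f 29 34 30
f 27 29 36
f 31 27 35
f 33 31 32
f 34 33 26
f 38 37 40
f 38 40 39
f 40 37 41
f 40 41 39
f 41 37 42
f 41 42 39
f 42 37 43
f 42 43 39
f 43 37 44
f 43 44 39
f 44 37 45
f 44 45 39
f 45 37 46
f 45 46 39
f 46 37 47
f 46 47 39
f 47 37 48
f 47 48 39
f 48 37 49
f 48 49 39
f 49 37 50
f 49 50 39
f 50 37 51
f 50 51 39
f 51 37 52
f 51 52 39
f 52 37 53
f 52 53 39
f 53 37 38
f 53 38 39

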